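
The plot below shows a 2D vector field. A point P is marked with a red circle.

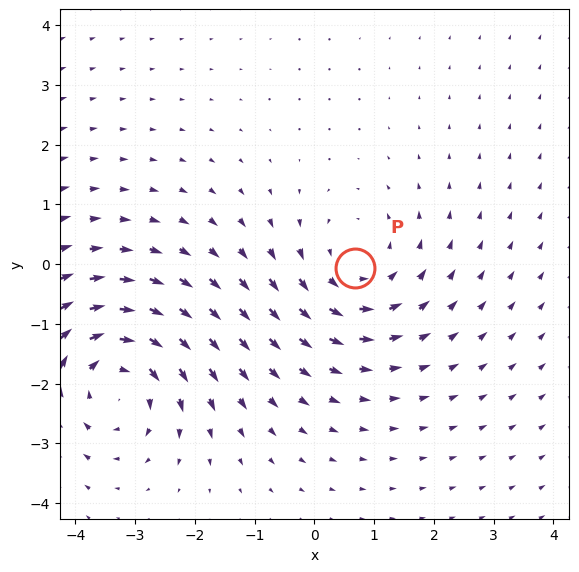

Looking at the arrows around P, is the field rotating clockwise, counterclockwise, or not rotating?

Near P at (0.7, -0.1) the arrows circulate counterclockwise. The curl (z-component) there is about +3; positive curl means counterclockwise rotation.

counterclockwise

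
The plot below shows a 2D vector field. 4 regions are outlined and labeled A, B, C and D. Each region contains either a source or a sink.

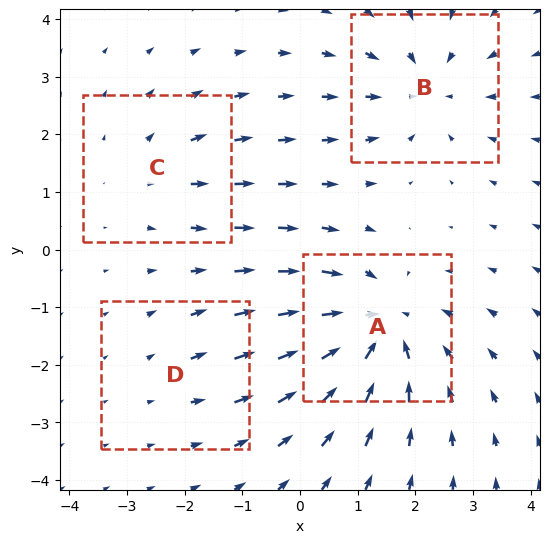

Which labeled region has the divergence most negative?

A

Divergence at each region's feature centre — A: about -6, B: about -4, C: about +3, D: about +2. Region A is most negative.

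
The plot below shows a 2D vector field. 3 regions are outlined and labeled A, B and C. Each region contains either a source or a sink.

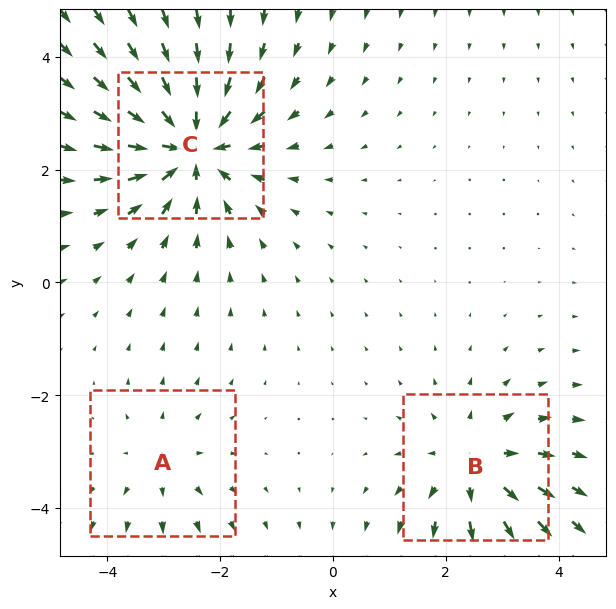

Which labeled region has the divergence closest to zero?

A

Divergence at each region's feature centre — A: about +2, B: about +4, C: about -6. Region A is closest to zero.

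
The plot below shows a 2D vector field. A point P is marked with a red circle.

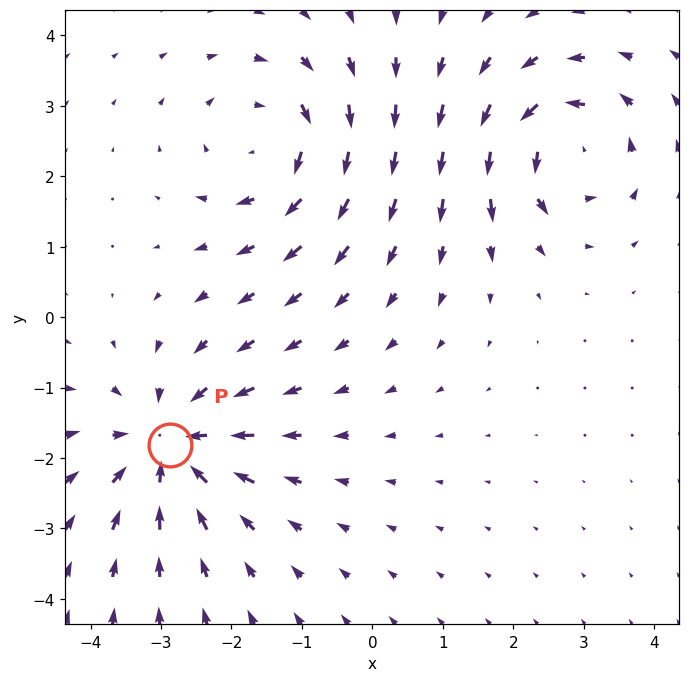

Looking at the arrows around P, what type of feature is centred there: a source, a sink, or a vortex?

sink

At P (-2.9, -1.8) the arrows converge inward. Divergence about -5, curl ≈0 — negative divergence with near-zero curl is a sink.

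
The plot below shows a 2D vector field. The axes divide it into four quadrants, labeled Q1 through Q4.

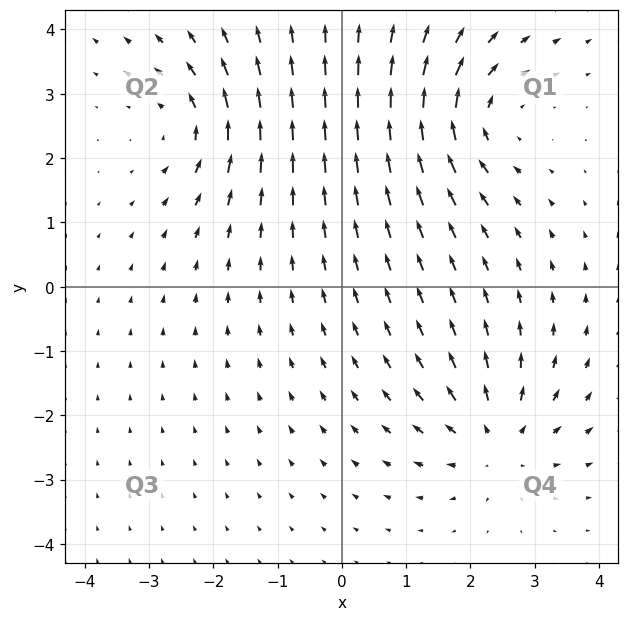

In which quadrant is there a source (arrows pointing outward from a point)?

The source sits at approximately (2.4, -2.4), which lies in quadrant Q4. The divergence there is about +4, positive as expected for a source.

Q4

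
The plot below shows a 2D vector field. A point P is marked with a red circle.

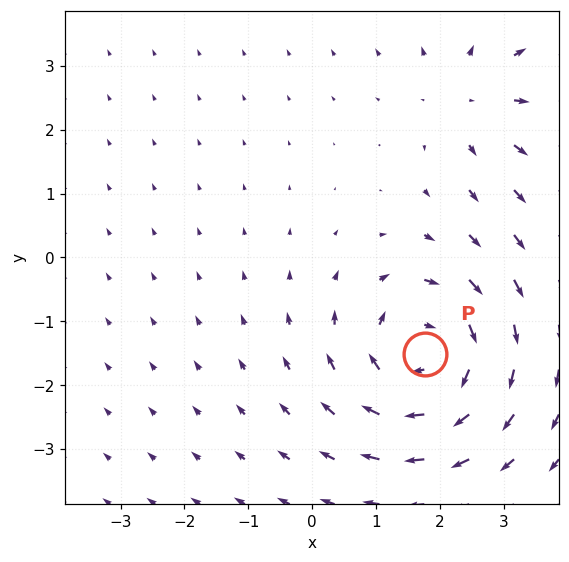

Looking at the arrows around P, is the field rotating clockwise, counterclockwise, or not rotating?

clockwise

Near P at (1.8, -1.5) the arrows circulate clockwise. The curl (z-component) there is about -5; negative curl means clockwise rotation.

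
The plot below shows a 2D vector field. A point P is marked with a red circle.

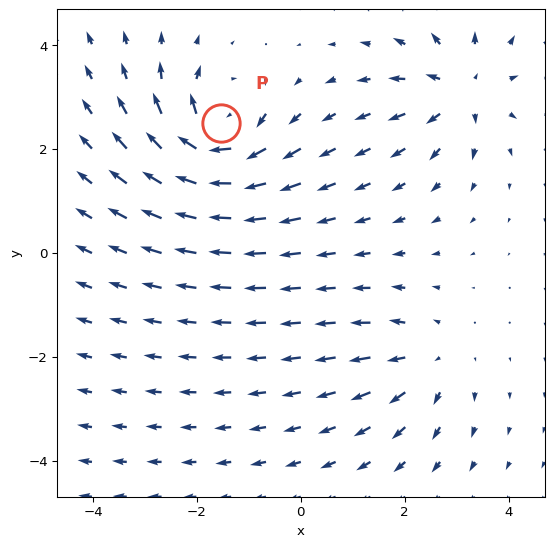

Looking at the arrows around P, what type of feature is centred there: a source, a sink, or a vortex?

vortex

At P (-1.5, 2.5) the arrows circulate clockwise. Divergence ≈0, curl about -7 — near-zero divergence with nonzero curl is a vortex.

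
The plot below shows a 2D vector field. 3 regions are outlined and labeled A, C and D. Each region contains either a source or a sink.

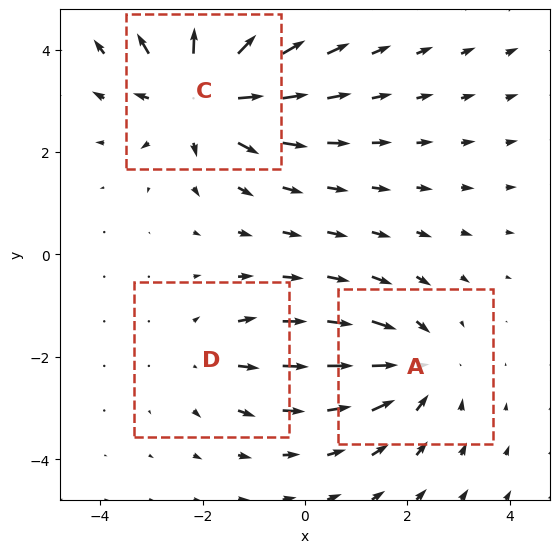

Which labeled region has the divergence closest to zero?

Divergence at each region's feature centre — A: about -3, C: about +5, D: about +2. Region D is closest to zero.

D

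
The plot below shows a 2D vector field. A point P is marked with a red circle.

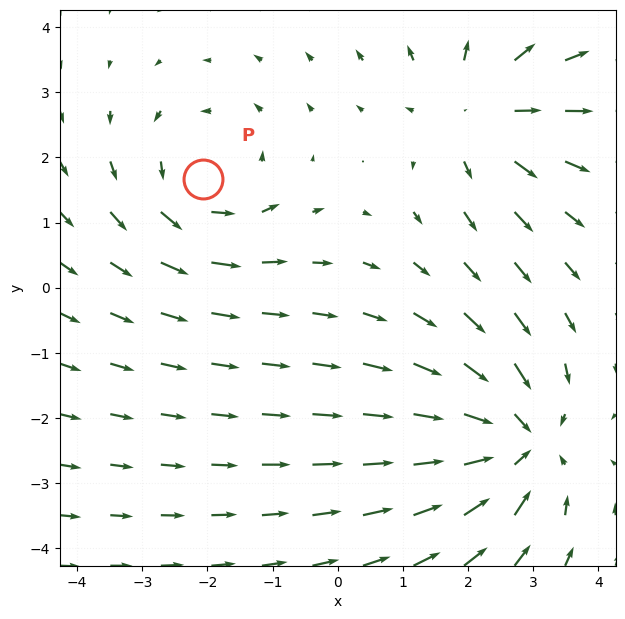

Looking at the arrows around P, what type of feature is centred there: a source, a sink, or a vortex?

vortex

At P (-2.1, 1.7) the arrows circulate counterclockwise. Divergence ≈0, curl about +3 — near-zero divergence with nonzero curl is a vortex.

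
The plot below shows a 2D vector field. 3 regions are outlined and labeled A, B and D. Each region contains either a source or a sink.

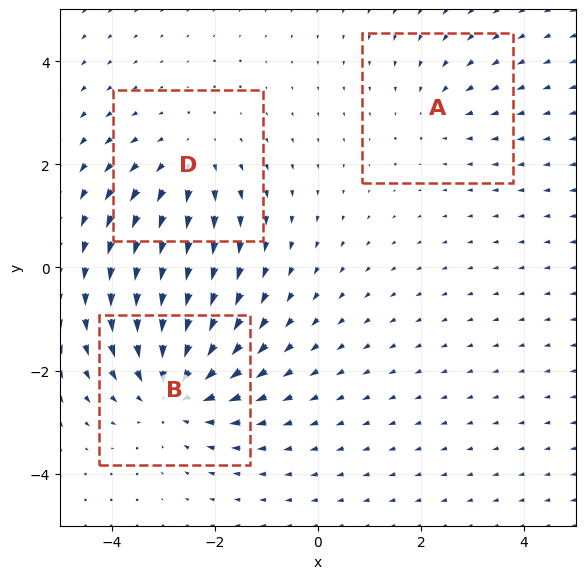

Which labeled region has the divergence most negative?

B

Divergence at each region's feature centre — A: about -2, B: about -4, D: about +3. Region B is most negative.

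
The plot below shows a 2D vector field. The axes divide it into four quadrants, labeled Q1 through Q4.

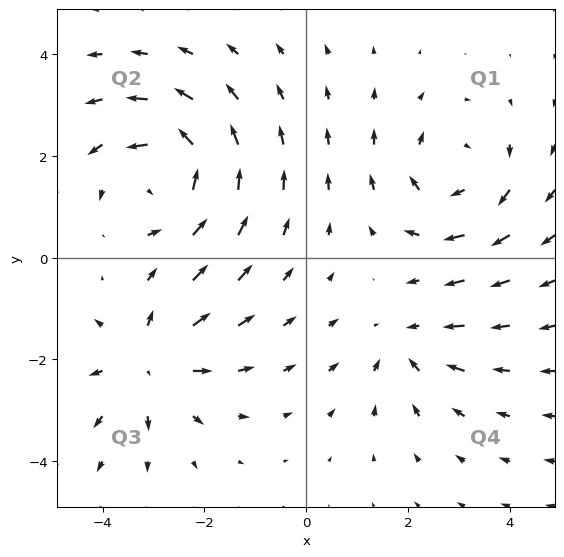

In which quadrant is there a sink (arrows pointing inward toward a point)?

The sink sits at approximately (2.0, -1.7), which lies in quadrant Q4. The divergence there is about -3, negative as expected for a sink.

Q4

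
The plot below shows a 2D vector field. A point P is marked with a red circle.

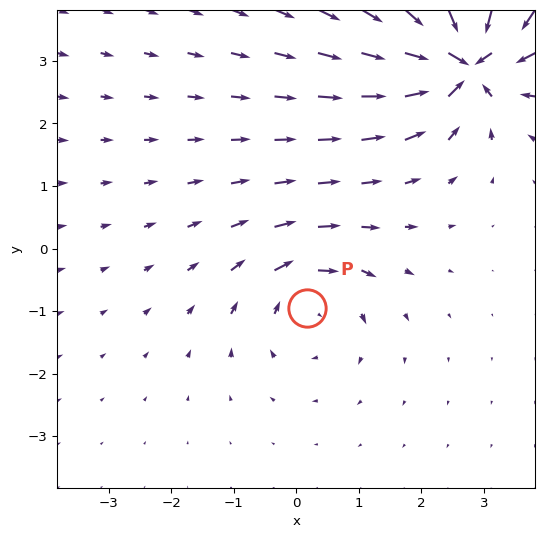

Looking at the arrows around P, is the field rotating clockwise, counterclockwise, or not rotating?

Near P at (0.2, -1.0) the arrows circulate clockwise. The curl (z-component) there is about -3; negative curl means clockwise rotation.

clockwise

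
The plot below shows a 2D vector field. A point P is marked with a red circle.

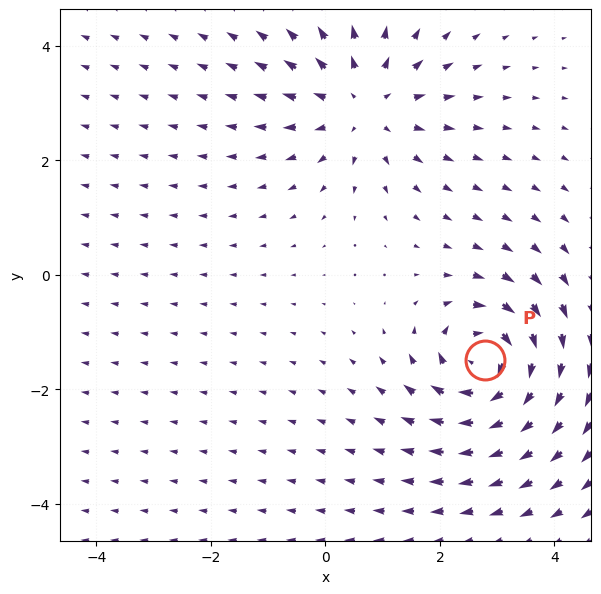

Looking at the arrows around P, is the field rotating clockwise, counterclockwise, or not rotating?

clockwise

Near P at (2.8, -1.5) the arrows circulate clockwise. The curl (z-component) there is about -7; negative curl means clockwise rotation.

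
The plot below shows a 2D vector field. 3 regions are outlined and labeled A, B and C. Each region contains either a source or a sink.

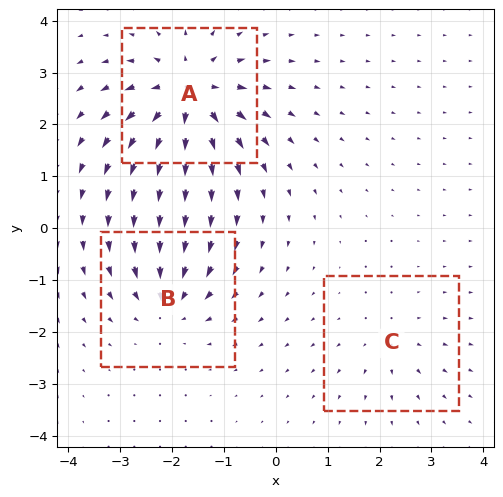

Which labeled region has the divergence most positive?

Divergence at each region's feature centre — A: about +6, B: about -4, C: about +2. Region A is most positive.

A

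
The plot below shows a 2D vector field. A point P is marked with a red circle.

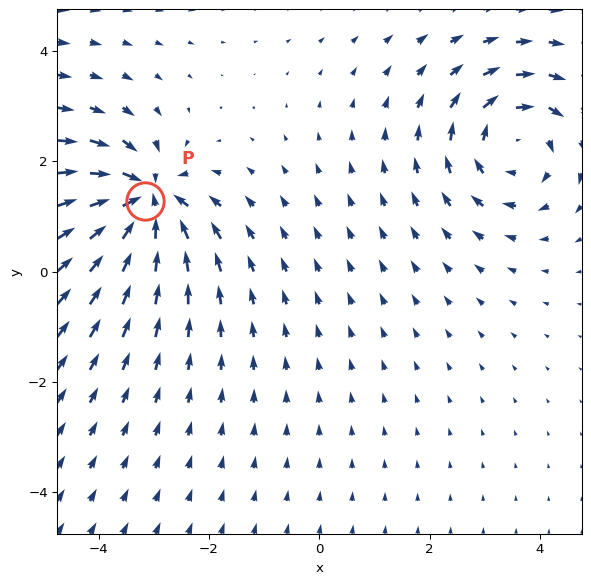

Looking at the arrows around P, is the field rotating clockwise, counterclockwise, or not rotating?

not rotating

Near P at (-3.2, 1.3) the arrows show no circulation. The curl there is ≈0.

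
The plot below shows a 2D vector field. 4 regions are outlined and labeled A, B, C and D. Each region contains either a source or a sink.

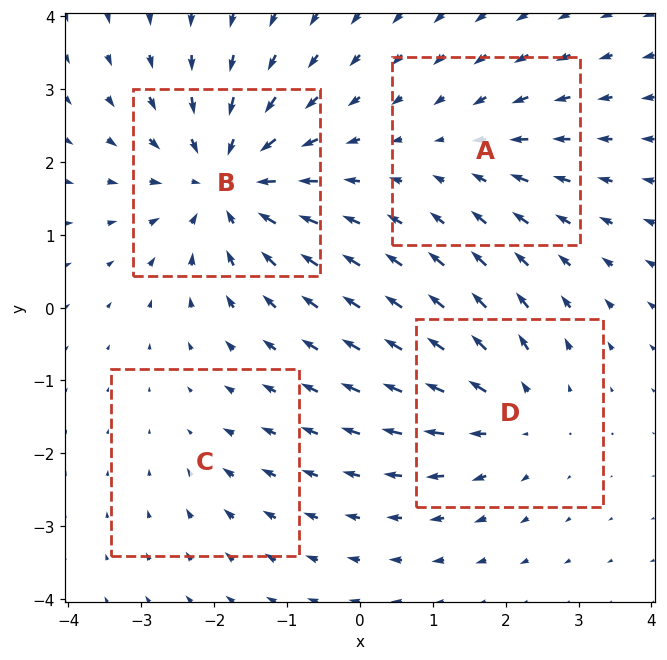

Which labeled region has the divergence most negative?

Divergence at each region's feature centre — A: about -3, B: about -7, C: about -2, D: about +4. Region B is most negative.

B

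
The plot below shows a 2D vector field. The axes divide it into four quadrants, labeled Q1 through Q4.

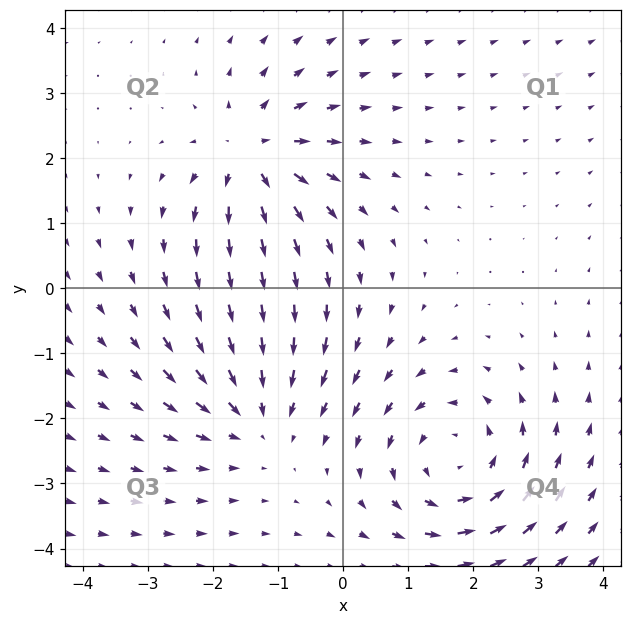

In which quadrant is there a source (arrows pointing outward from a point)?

The source sits at approximately (-1.4, 2.0), which lies in quadrant Q2. The divergence there is about +5, positive as expected for a source.

Q2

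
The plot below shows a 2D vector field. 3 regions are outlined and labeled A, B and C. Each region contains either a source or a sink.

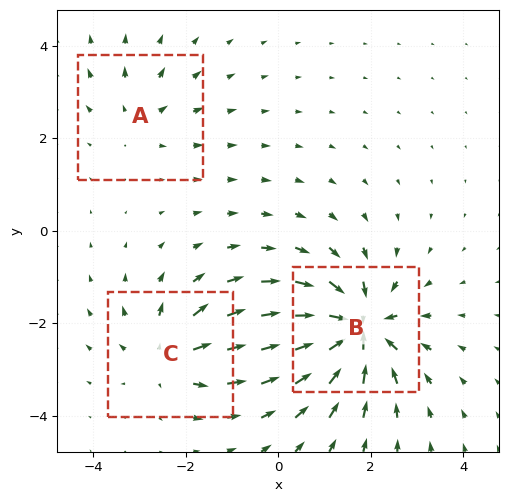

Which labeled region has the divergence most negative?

B

Divergence at each region's feature centre — A: about +2, B: about -6, C: about +4. Region B is most negative.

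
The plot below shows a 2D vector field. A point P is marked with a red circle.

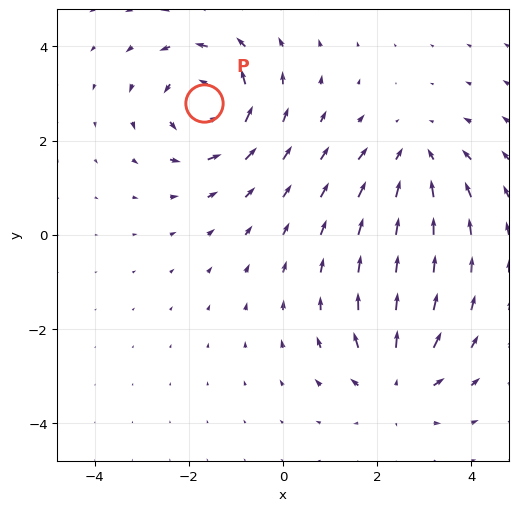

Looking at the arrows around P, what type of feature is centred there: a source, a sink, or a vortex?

At P (-1.7, 2.8) the arrows circulate counterclockwise. Divergence ≈0, curl about +5 — near-zero divergence with nonzero curl is a vortex.

vortex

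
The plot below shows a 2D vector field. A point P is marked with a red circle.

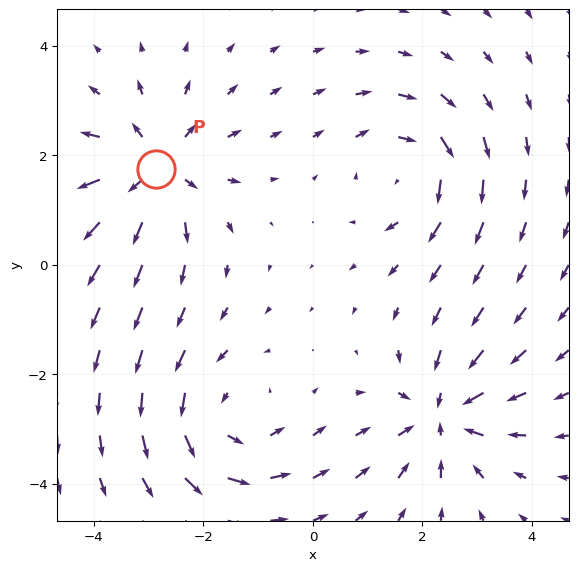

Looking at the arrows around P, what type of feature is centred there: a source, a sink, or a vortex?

At P (-2.9, 1.8) the arrows spread outward. Divergence about +6, curl ≈0 — positive divergence with near-zero curl is a source.

source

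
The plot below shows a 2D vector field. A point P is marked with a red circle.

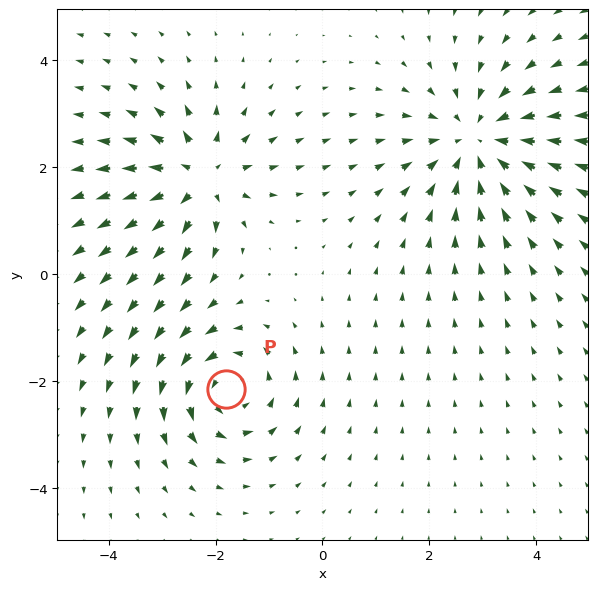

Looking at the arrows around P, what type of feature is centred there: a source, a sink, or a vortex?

vortex

At P (-1.8, -2.1) the arrows circulate counterclockwise. Divergence ≈0, curl about +4 — near-zero divergence with nonzero curl is a vortex.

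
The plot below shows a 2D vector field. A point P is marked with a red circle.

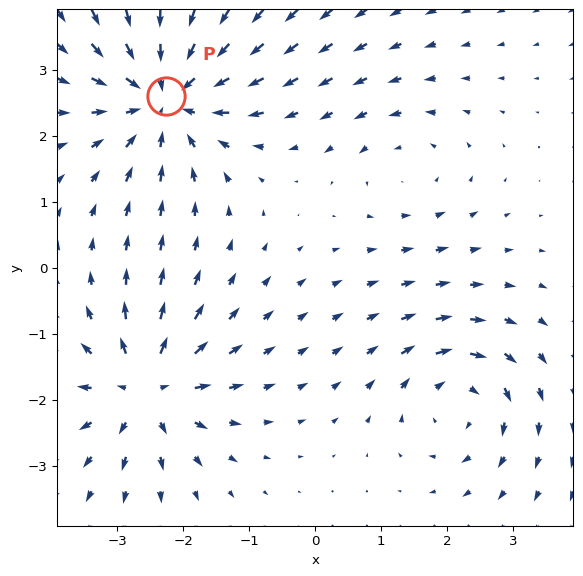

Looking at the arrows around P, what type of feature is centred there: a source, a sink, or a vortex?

At P (-2.3, 2.6) the arrows converge inward. Divergence about -5, curl ≈0 — negative divergence with near-zero curl is a sink.

sink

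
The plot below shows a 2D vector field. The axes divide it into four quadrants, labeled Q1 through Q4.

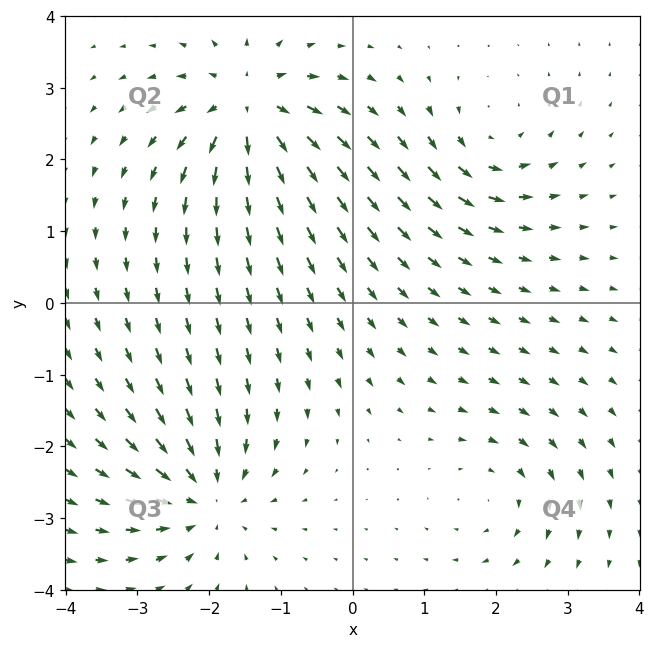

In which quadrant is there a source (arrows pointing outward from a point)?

The source sits at approximately (-1.4, 2.7), which lies in quadrant Q2. The divergence there is about +7, positive as expected for a source.

Q2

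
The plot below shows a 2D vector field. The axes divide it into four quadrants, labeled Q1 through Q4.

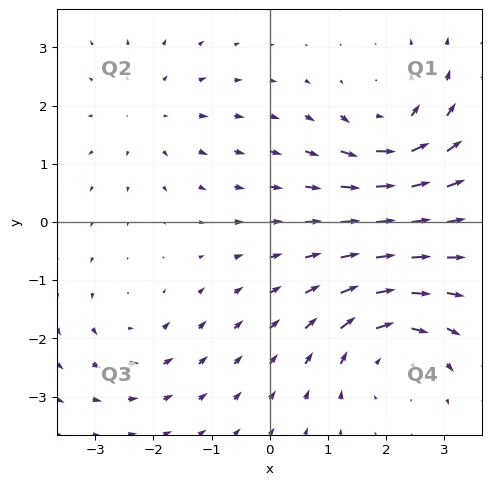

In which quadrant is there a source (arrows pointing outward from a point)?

The source sits at approximately (-2.0, 1.8), which lies in quadrant Q2. The divergence there is about +3, positive as expected for a source.

Q2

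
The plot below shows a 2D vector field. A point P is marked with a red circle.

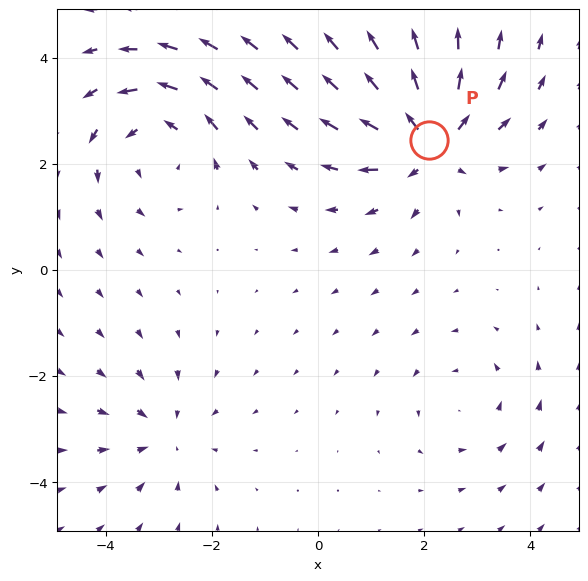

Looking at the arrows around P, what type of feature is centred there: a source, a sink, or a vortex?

At P (2.1, 2.4) the arrows spread outward. Divergence about +6, curl ≈0 — positive divergence with near-zero curl is a source.

source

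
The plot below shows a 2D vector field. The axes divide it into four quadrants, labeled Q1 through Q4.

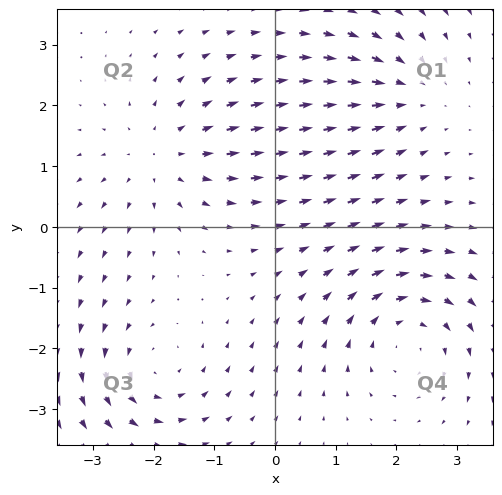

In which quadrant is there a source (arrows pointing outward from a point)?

The source sits at approximately (-1.8, 1.2), which lies in quadrant Q2. The divergence there is about +4, positive as expected for a source.

Q2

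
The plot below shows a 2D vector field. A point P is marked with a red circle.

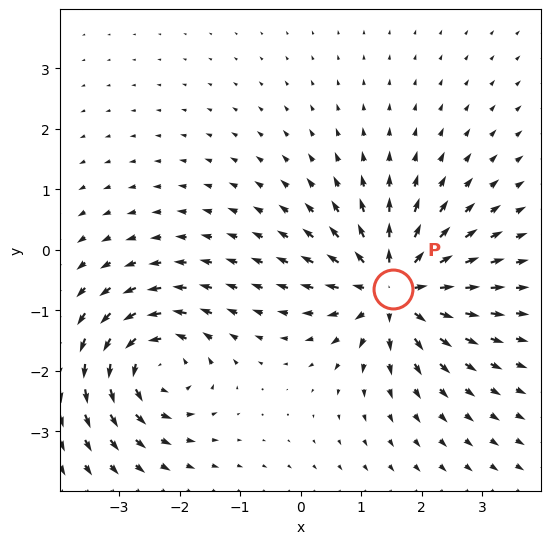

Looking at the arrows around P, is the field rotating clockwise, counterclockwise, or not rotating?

Near P at (1.5, -0.6) the arrows show no circulation. The curl there is ≈0.

not rotating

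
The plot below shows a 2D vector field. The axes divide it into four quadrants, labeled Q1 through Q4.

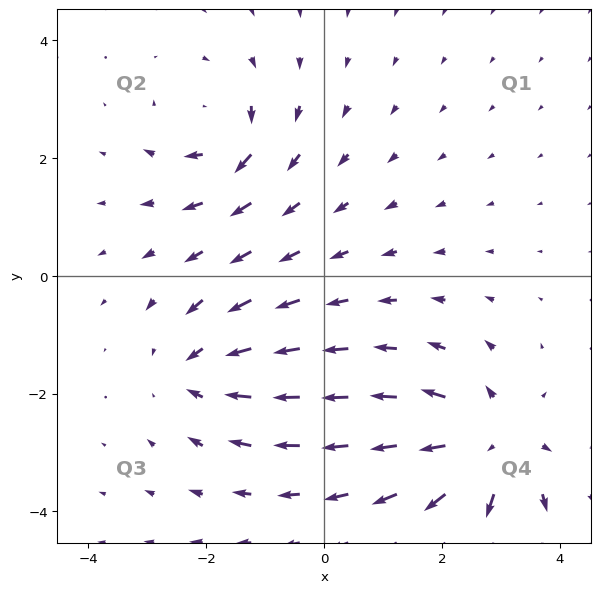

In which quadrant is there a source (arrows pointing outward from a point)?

The source sits at approximately (2.8, -2.9), which lies in quadrant Q4. The divergence there is about +4, positive as expected for a source.

Q4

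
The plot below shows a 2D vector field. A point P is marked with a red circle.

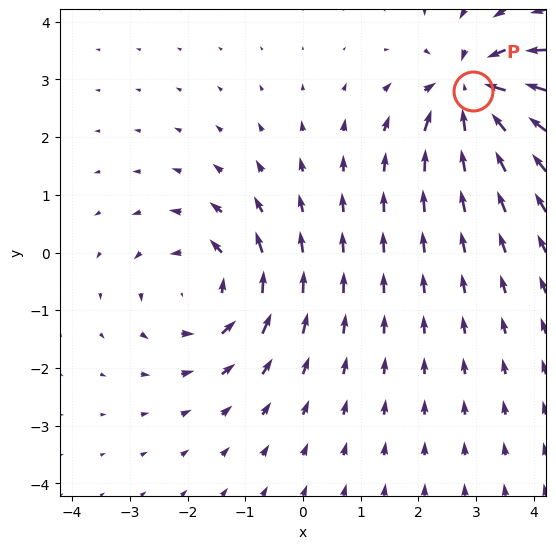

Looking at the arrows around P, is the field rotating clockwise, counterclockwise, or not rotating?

Near P at (2.9, 2.8) the arrows show no circulation. The curl there is ≈0.

not rotating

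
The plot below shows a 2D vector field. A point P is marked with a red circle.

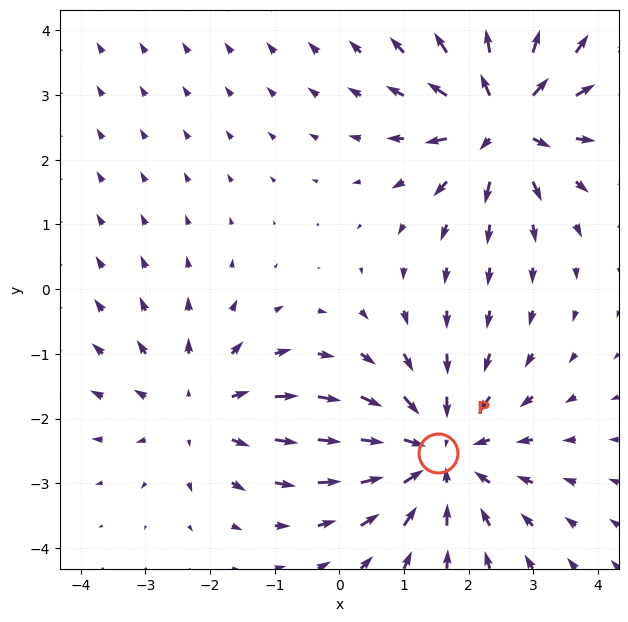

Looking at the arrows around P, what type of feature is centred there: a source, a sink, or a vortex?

At P (1.5, -2.5) the arrows converge inward. Divergence about -4, curl ≈0 — negative divergence with near-zero curl is a sink.

sink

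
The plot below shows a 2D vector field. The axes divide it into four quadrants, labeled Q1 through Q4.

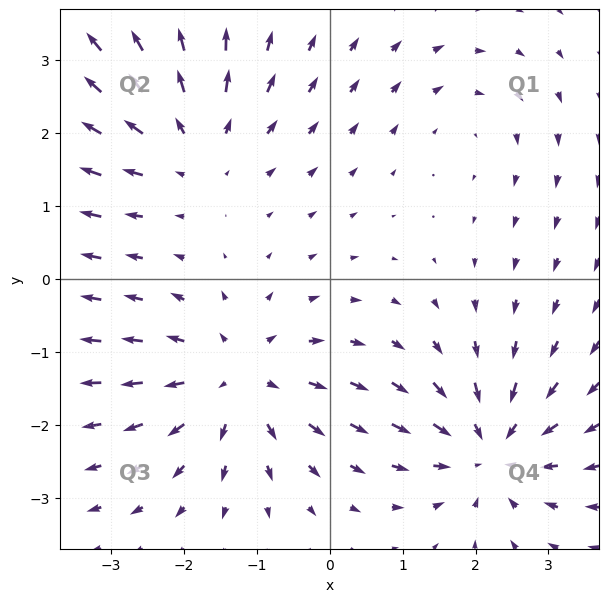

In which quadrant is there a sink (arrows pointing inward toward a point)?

Q4

The sink sits at approximately (2.2, -2.3), which lies in quadrant Q4. The divergence there is about -5, negative as expected for a sink.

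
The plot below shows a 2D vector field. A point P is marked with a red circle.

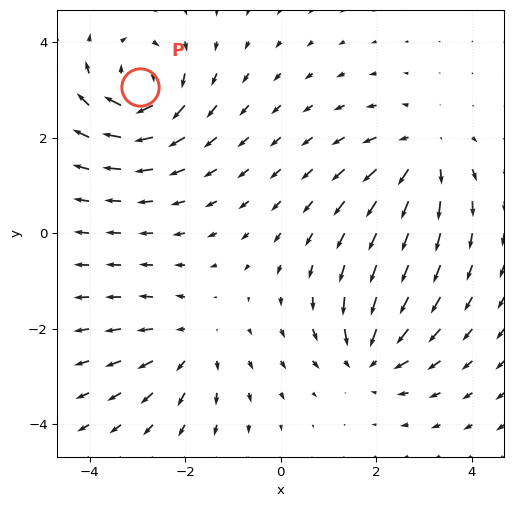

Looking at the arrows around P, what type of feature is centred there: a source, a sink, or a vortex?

vortex

At P (-2.9, 3.1) the arrows circulate clockwise. Divergence ≈0, curl about -7 — near-zero divergence with nonzero curl is a vortex.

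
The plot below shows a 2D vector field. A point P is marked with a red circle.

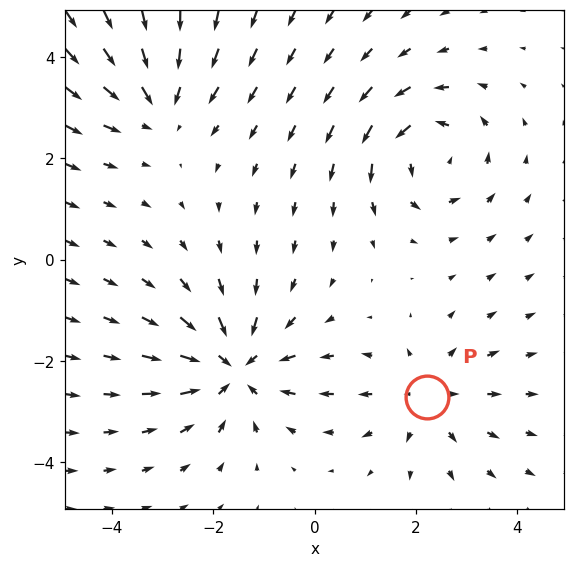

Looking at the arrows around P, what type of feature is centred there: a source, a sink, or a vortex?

source

At P (2.2, -2.7) the arrows spread outward. Divergence about +3, curl ≈0 — positive divergence with near-zero curl is a source.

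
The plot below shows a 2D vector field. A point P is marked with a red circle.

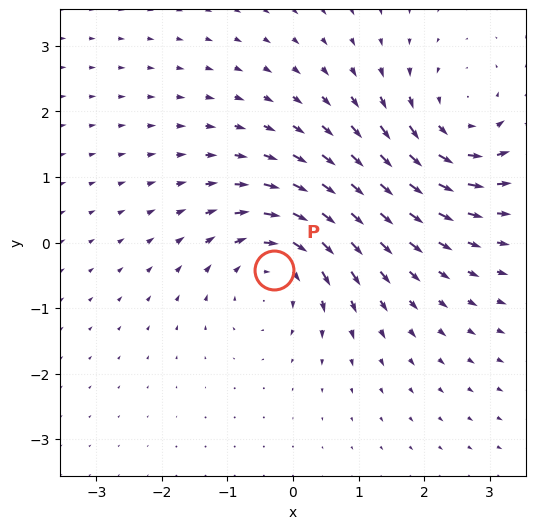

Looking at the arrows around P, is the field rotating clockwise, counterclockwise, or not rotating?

Near P at (-0.3, -0.4) the arrows circulate clockwise. The curl (z-component) there is about -5; negative curl means clockwise rotation.

clockwise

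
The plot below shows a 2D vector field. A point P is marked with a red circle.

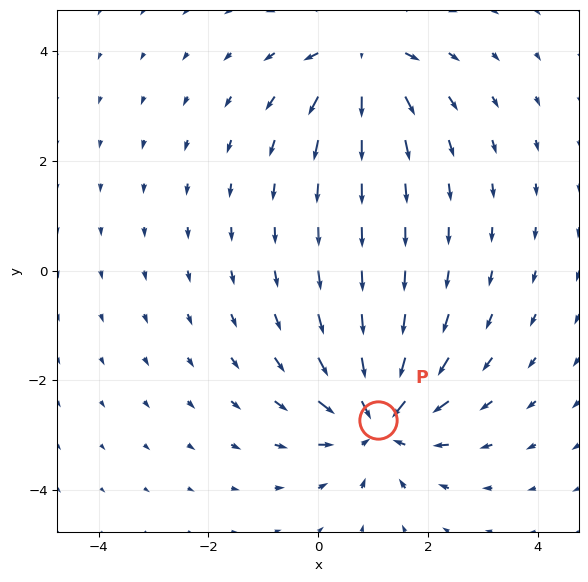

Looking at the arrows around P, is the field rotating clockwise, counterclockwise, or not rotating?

Near P at (1.1, -2.7) the arrows show no circulation. The curl there is ≈0.

not rotating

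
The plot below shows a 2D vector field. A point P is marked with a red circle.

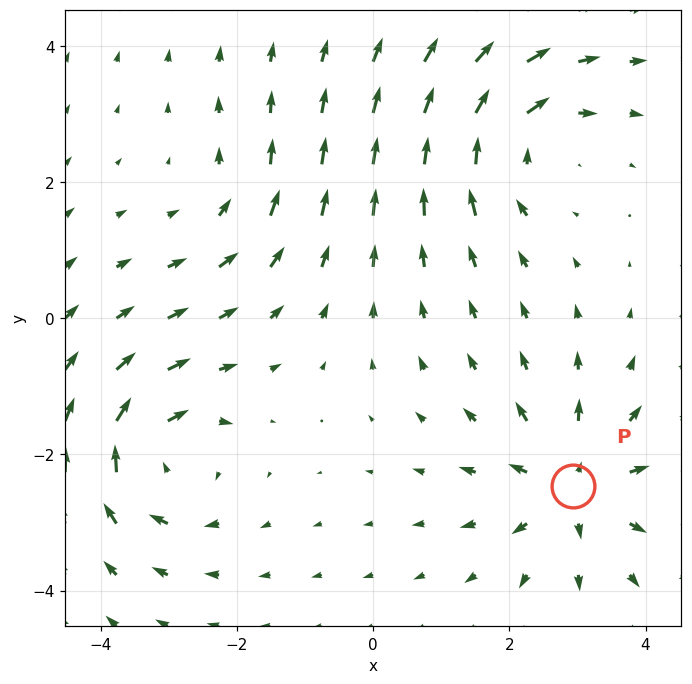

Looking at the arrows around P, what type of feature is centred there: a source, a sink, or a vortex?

source

At P (2.9, -2.5) the arrows spread outward. Divergence about +5, curl ≈0 — positive divergence with near-zero curl is a source.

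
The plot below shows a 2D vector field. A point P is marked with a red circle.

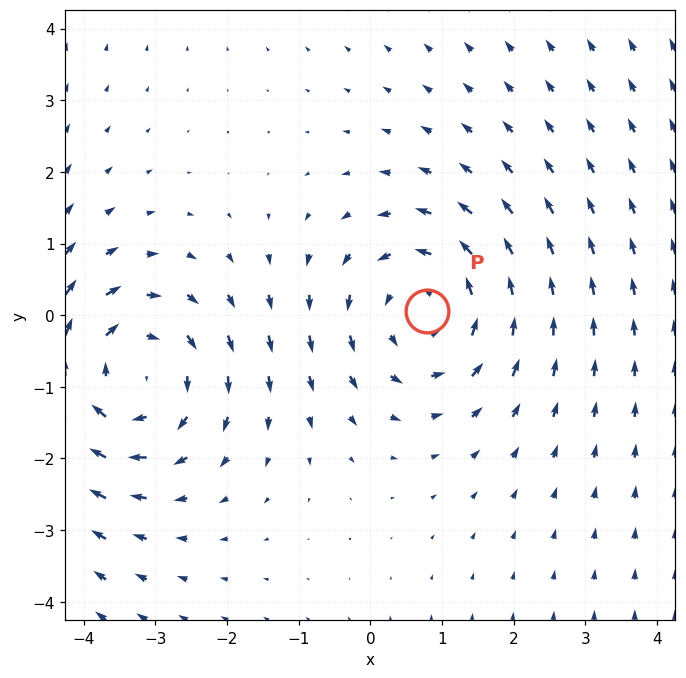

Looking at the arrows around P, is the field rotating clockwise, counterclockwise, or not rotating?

counterclockwise

Near P at (0.8, 0.1) the arrows circulate counterclockwise. The curl (z-component) there is about +3; positive curl means counterclockwise rotation.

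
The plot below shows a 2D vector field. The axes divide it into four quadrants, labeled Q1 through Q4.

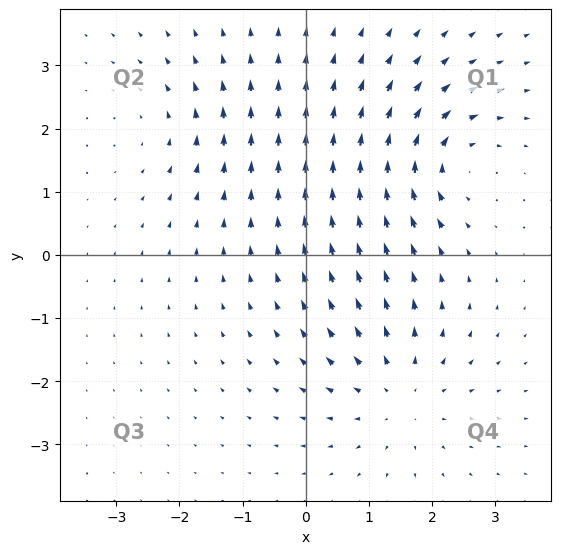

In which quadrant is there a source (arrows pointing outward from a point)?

The source sits at approximately (1.5, -2.2), which lies in quadrant Q4. The divergence there is about +4, positive as expected for a source.

Q4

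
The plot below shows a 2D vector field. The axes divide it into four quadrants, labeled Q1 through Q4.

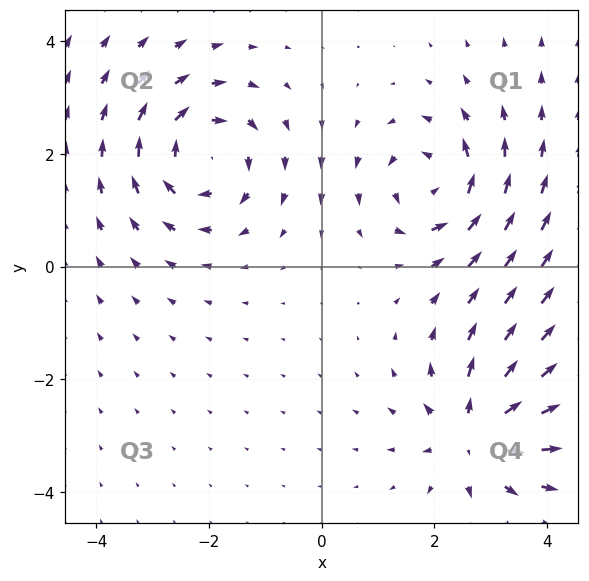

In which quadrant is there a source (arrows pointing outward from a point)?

The source sits at approximately (2.7, -3.0), which lies in quadrant Q4. The divergence there is about +5, positive as expected for a source.

Q4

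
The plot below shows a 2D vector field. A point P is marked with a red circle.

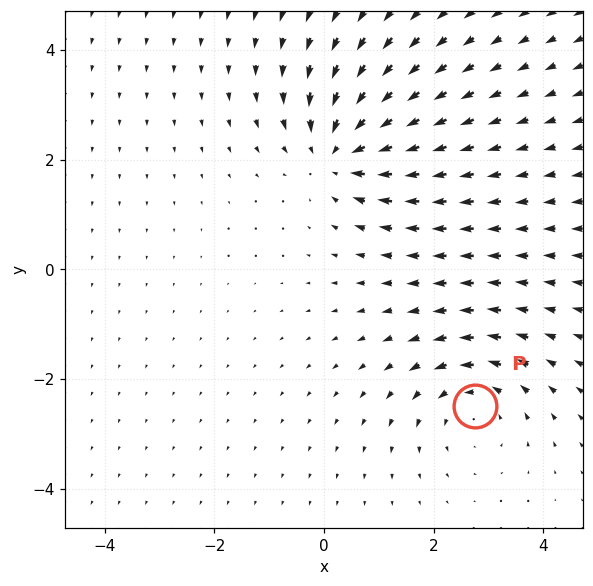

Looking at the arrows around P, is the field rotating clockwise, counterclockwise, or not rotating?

counterclockwise

Near P at (2.7, -2.5) the arrows circulate counterclockwise. The curl (z-component) there is about +3; positive curl means counterclockwise rotation.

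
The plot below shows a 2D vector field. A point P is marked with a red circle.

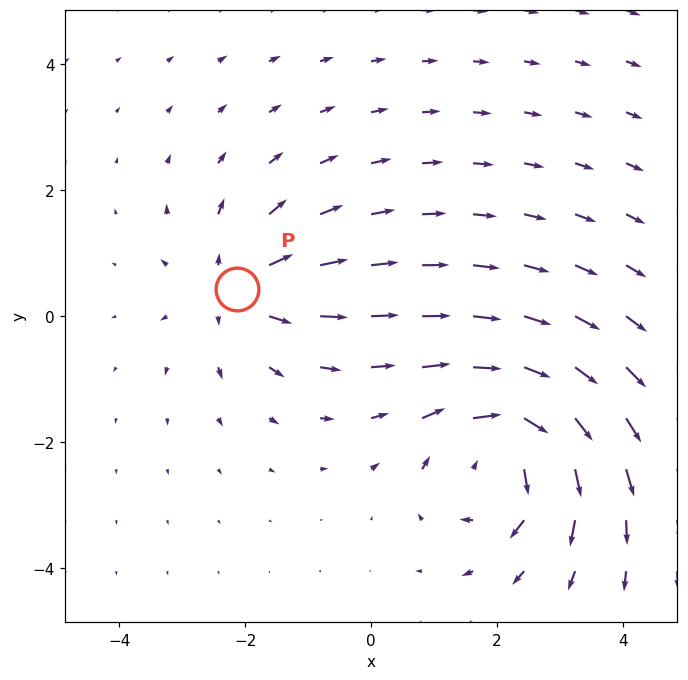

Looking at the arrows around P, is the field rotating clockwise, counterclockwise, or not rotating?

not rotating

Near P at (-2.1, 0.4) the arrows show no circulation. The curl there is ≈0.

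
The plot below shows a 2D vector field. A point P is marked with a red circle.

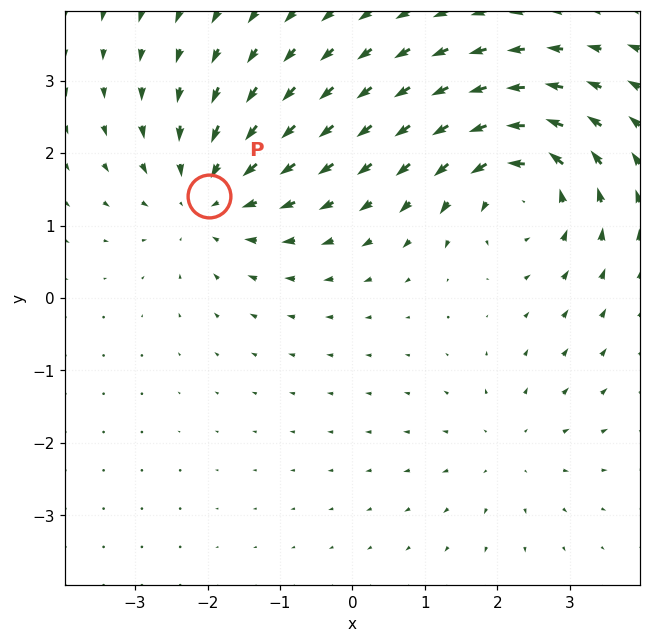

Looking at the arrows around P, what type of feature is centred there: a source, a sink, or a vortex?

sink

At P (-2.0, 1.4) the arrows converge inward. Divergence about -4, curl ≈0 — negative divergence with near-zero curl is a sink.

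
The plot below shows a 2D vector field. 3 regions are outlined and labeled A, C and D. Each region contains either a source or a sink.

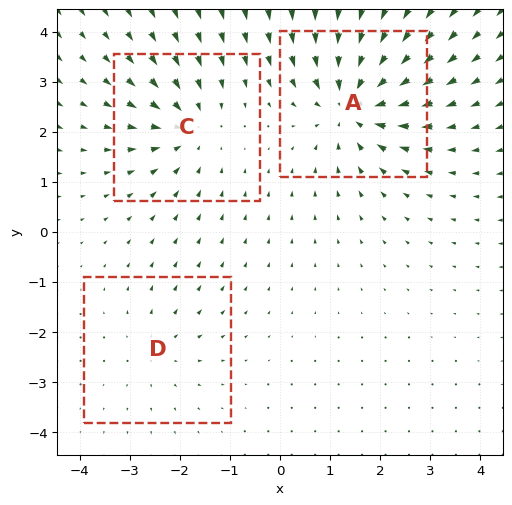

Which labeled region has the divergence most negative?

A

Divergence at each region's feature centre — A: about -6, C: about -4, D: about +2. Region A is most negative.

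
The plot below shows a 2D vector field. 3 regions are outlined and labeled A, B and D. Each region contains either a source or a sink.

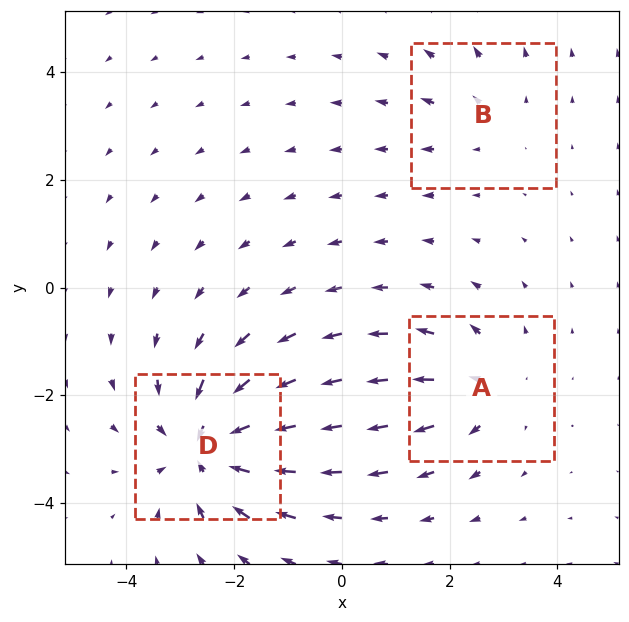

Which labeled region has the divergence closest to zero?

B

Divergence at each region's feature centre — A: about +3, B: about +2, D: about -5. Region B is closest to zero.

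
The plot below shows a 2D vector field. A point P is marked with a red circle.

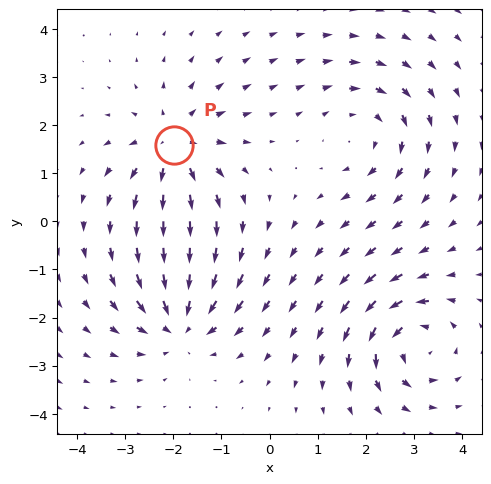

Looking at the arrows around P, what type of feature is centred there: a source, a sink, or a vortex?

At P (-2.0, 1.6) the arrows spread outward. Divergence about +4, curl ≈0 — positive divergence with near-zero curl is a source.

source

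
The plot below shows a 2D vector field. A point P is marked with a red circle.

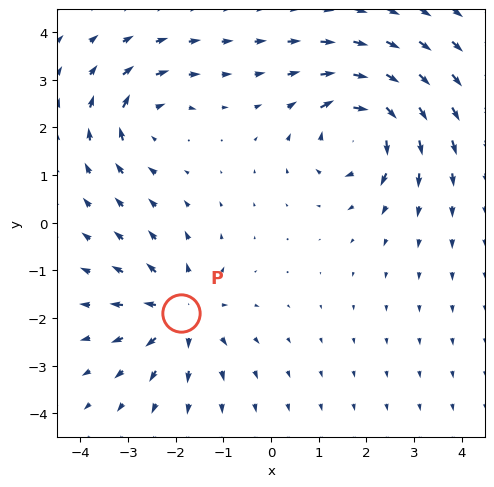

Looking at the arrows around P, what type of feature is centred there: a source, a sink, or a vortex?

At P (-1.9, -1.9) the arrows spread outward. Divergence about +5, curl ≈0 — positive divergence with near-zero curl is a source.

source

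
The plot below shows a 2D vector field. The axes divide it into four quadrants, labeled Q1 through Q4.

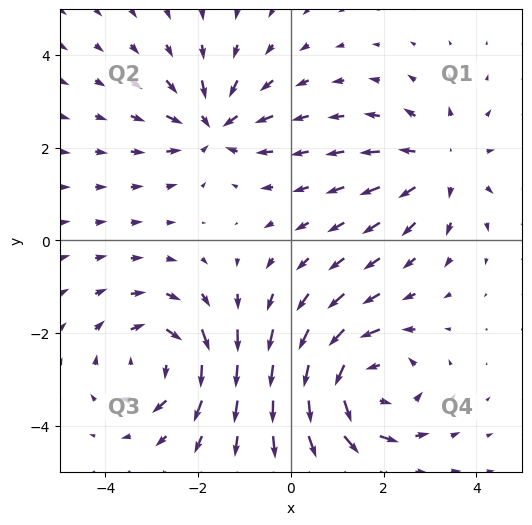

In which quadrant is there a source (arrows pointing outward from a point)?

The source sits at approximately (3.2, 1.6), which lies in quadrant Q1. The divergence there is about +3, positive as expected for a source.

Q1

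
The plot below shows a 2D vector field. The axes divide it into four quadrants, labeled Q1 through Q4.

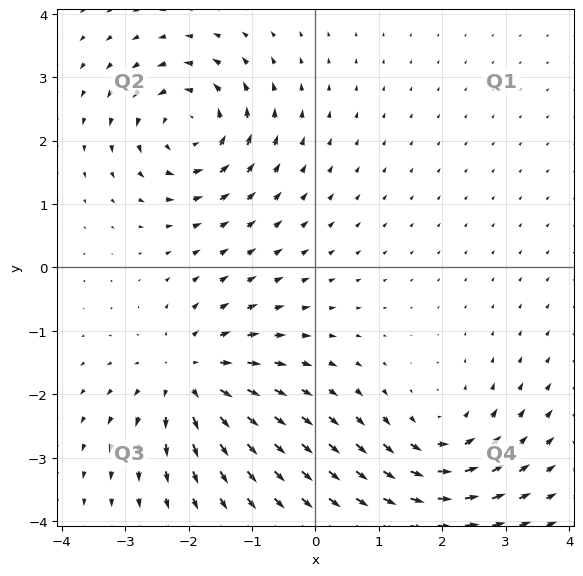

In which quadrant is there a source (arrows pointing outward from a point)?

The source sits at approximately (-2.0, -1.7), which lies in quadrant Q3. The divergence there is about +5, positive as expected for a source.

Q3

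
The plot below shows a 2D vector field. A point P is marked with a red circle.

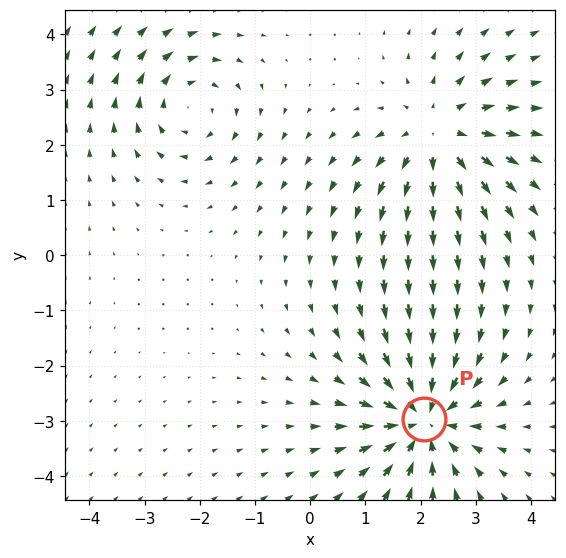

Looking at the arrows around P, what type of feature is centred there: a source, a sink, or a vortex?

sink

At P (2.1, -3.0) the arrows converge inward. Divergence about -5, curl ≈0 — negative divergence with near-zero curl is a sink.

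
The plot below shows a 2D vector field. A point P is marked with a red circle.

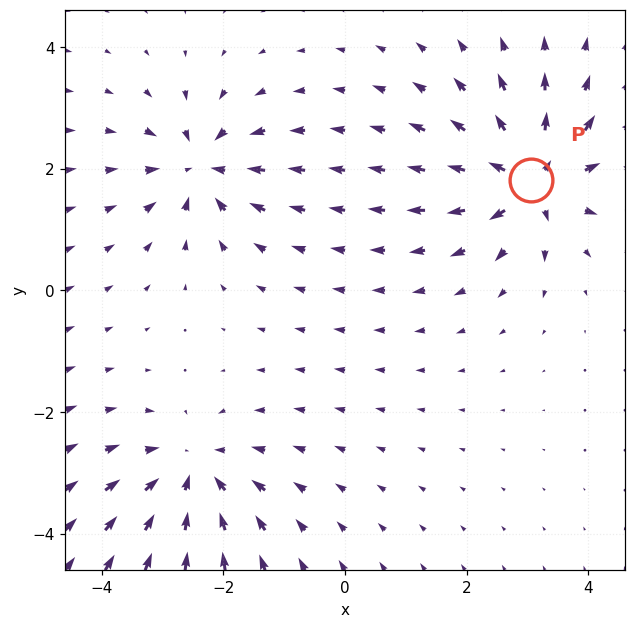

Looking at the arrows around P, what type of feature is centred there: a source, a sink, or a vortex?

At P (3.1, 1.8) the arrows spread outward. Divergence about +7, curl ≈0 — positive divergence with near-zero curl is a source.

source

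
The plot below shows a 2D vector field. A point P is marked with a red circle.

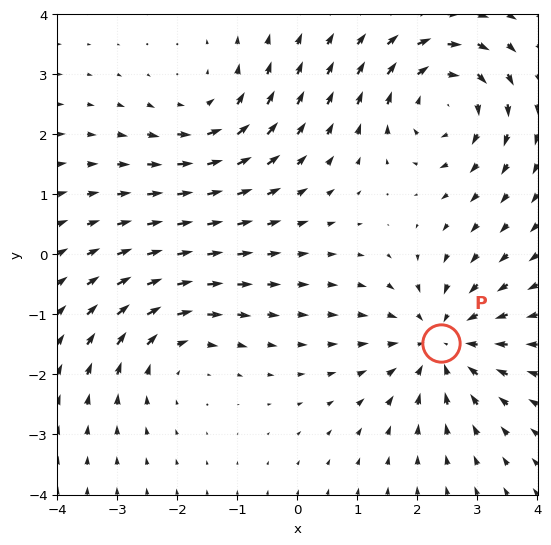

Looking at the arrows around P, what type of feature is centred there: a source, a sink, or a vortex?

At P (2.4, -1.5) the arrows converge inward. Divergence about -4, curl ≈0 — negative divergence with near-zero curl is a sink.

sink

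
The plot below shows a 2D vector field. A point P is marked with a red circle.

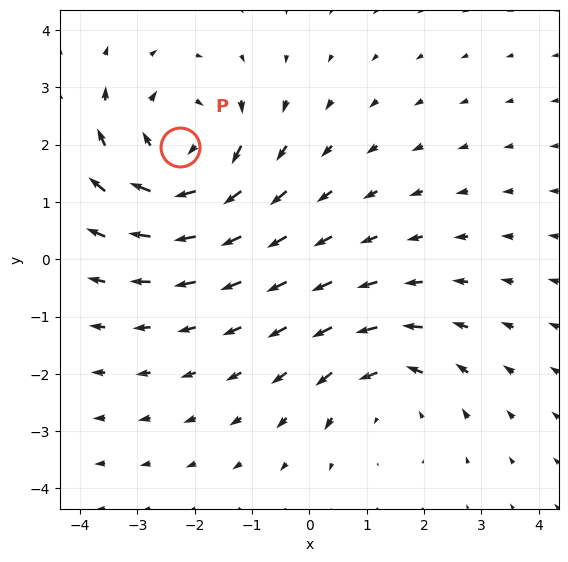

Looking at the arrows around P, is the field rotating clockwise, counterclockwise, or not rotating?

clockwise

Near P at (-2.2, 2.0) the arrows circulate clockwise. The curl (z-component) there is about -4; negative curl means clockwise rotation.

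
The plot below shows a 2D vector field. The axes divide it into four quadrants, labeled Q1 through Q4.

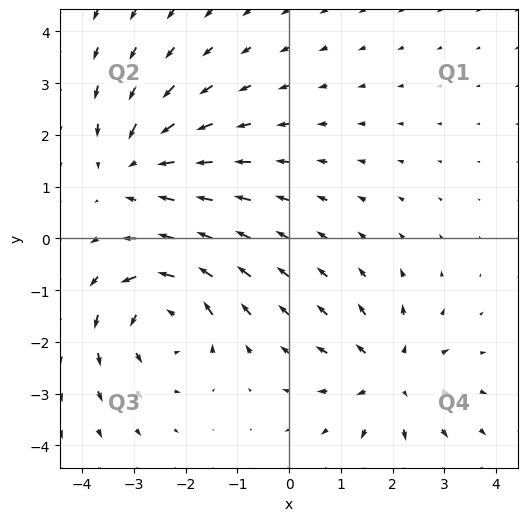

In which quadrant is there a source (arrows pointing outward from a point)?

The source sits at approximately (2.0, -2.7), which lies in quadrant Q4. The divergence there is about +4, positive as expected for a source.

Q4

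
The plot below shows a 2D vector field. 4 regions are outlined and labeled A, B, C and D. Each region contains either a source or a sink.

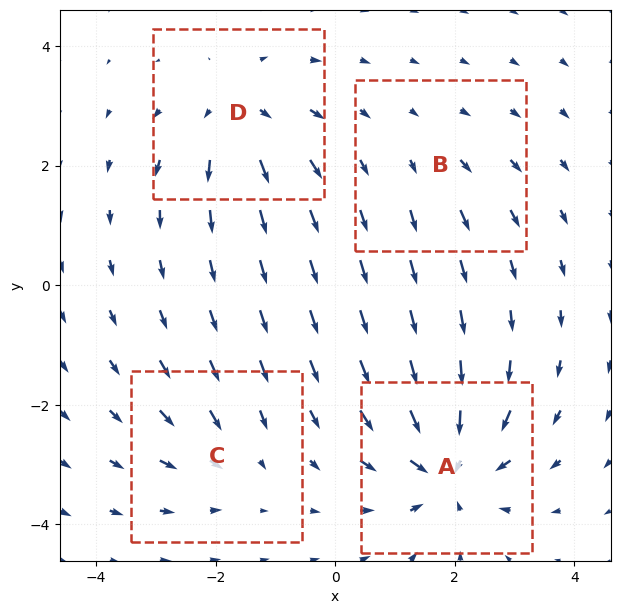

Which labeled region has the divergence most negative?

A

Divergence at each region's feature centre — A: about -7, B: about +2, C: about -3, D: about +5. Region A is most negative.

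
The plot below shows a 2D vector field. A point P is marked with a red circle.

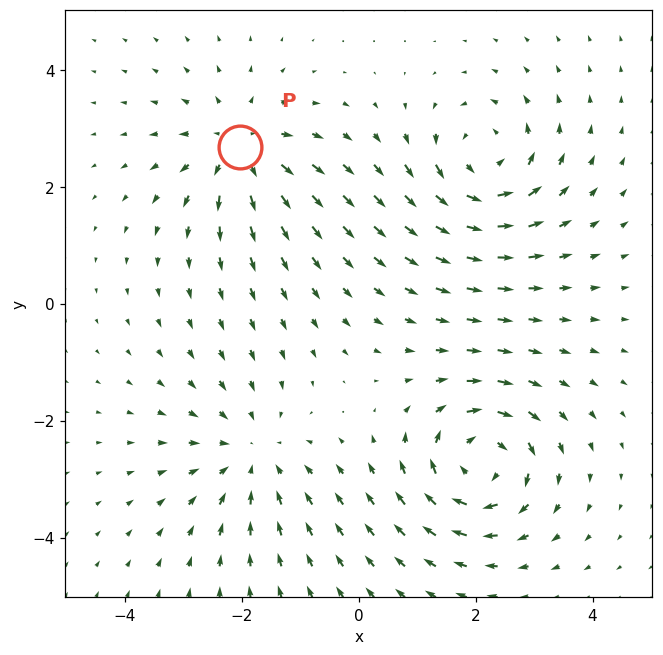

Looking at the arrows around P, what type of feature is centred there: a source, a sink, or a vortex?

At P (-2.0, 2.7) the arrows spread outward. Divergence about +5, curl ≈0 — positive divergence with near-zero curl is a source.

source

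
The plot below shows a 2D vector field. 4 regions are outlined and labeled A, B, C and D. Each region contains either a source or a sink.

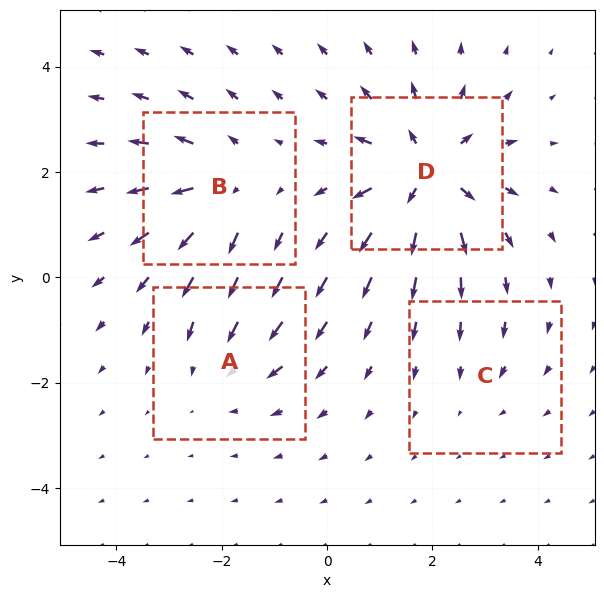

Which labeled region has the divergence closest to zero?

Divergence at each region's feature centre — A: about -3, B: about +5, C: about -2, D: about +7. Region C is closest to zero.

C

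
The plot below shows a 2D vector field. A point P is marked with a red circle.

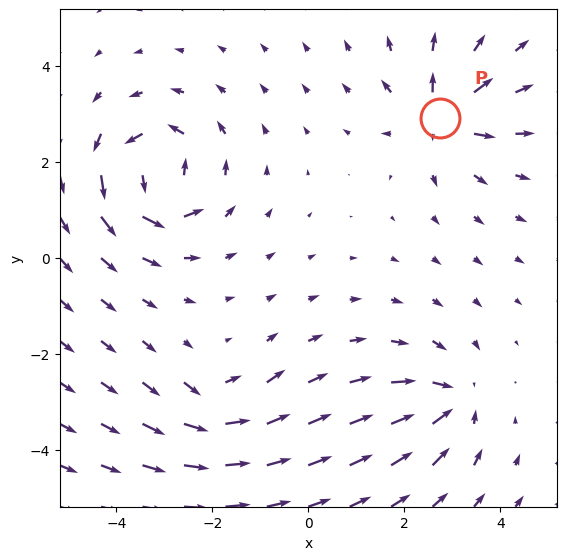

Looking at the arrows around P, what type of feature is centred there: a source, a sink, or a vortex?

source

At P (2.7, 2.9) the arrows spread outward. Divergence about +6, curl ≈0 — positive divergence with near-zero curl is a source.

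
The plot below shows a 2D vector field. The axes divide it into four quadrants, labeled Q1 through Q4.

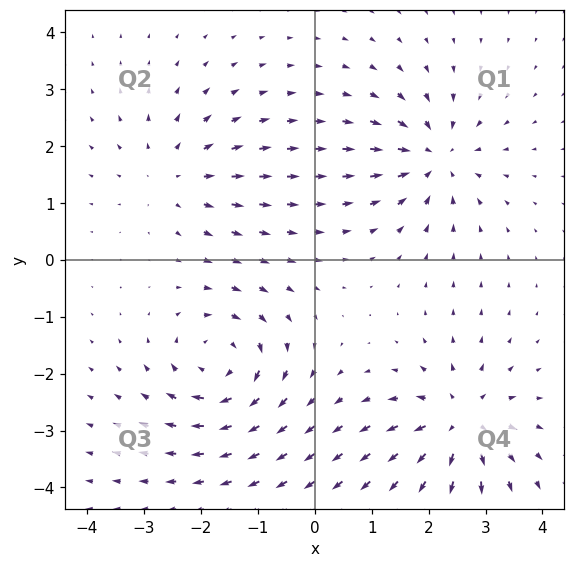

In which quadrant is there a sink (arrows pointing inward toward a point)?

The sink sits at approximately (2.1, 1.8), which lies in quadrant Q1. The divergence there is about -5, negative as expected for a sink.

Q1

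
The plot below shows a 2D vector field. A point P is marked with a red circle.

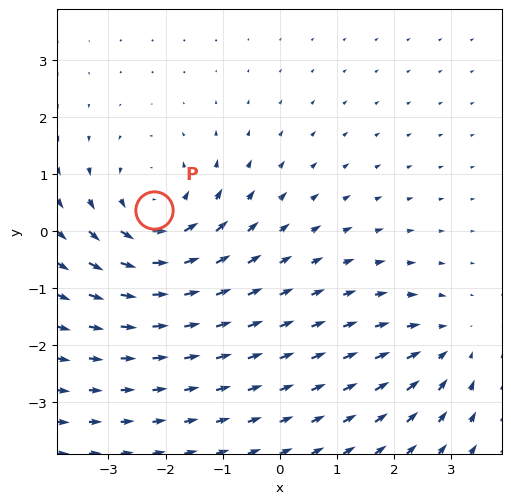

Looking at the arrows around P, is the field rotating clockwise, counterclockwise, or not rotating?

counterclockwise

Near P at (-2.2, 0.4) the arrows circulate counterclockwise. The curl (z-component) there is about +4; positive curl means counterclockwise rotation.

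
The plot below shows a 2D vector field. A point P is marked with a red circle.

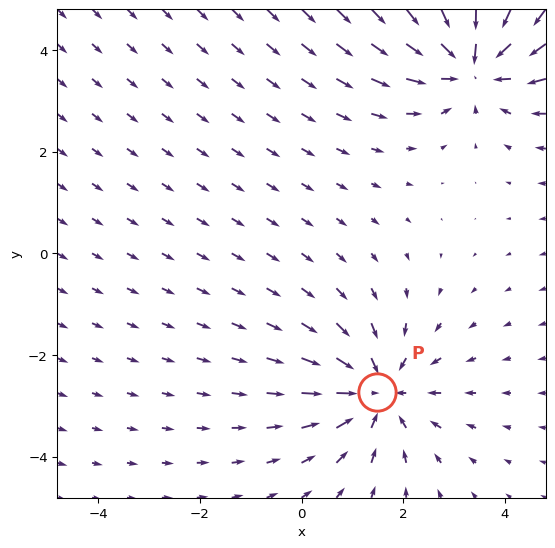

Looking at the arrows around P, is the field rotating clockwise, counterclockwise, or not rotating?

Near P at (1.5, -2.7) the arrows show no circulation. The curl there is ≈0.

not rotating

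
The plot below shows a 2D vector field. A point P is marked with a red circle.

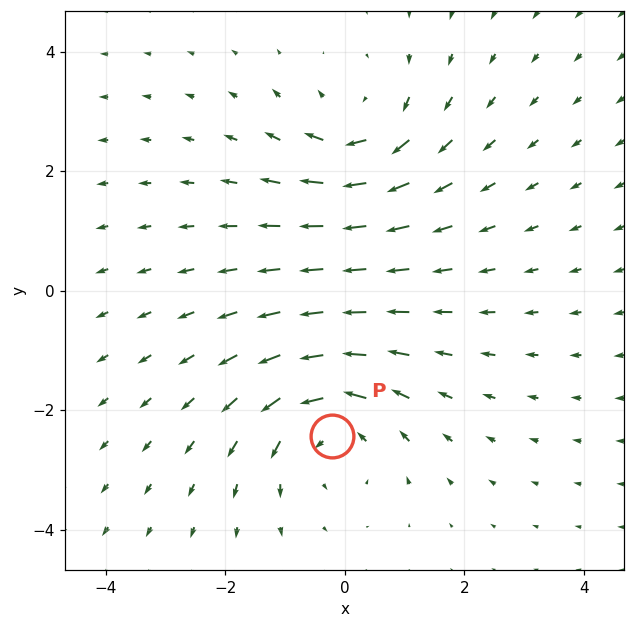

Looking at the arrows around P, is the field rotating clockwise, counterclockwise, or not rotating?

counterclockwise

Near P at (-0.2, -2.4) the arrows circulate counterclockwise. The curl (z-component) there is about +3; positive curl means counterclockwise rotation.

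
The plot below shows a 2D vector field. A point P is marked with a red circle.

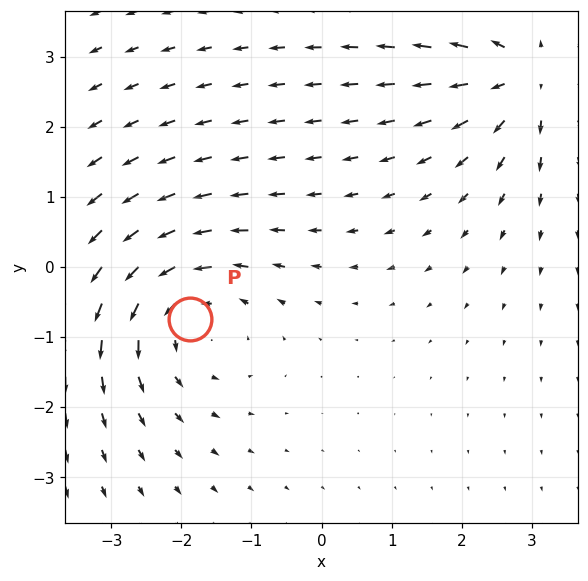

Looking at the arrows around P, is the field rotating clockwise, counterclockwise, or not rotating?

Near P at (-1.9, -0.7) the arrows circulate counterclockwise. The curl (z-component) there is about +3; positive curl means counterclockwise rotation.

counterclockwise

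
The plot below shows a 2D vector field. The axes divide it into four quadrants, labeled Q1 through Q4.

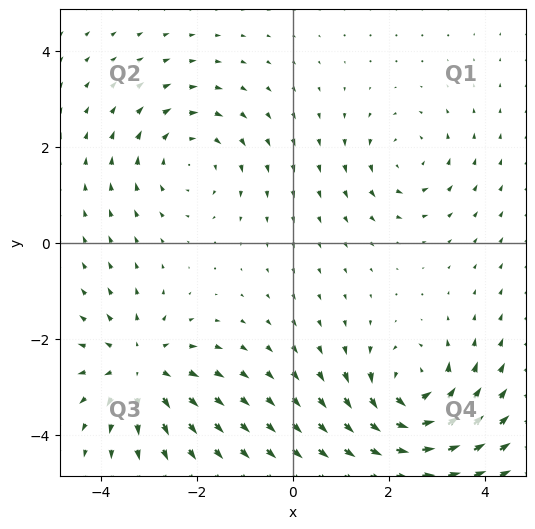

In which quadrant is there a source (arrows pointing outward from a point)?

The source sits at approximately (-3.2, -2.6), which lies in quadrant Q3. The divergence there is about +4, positive as expected for a source.

Q3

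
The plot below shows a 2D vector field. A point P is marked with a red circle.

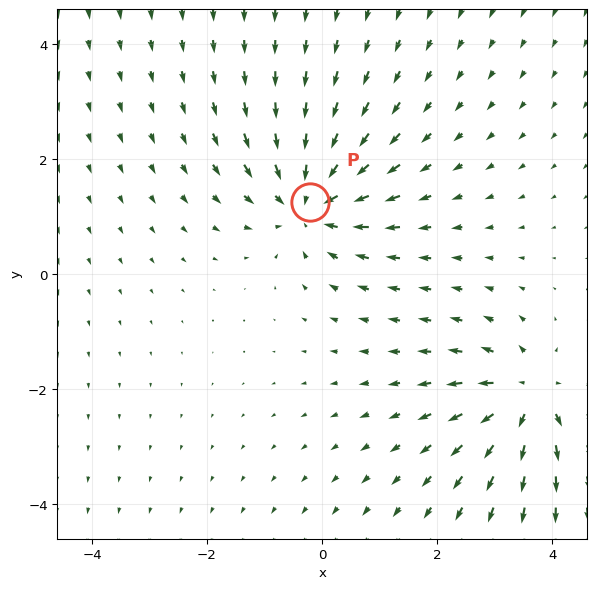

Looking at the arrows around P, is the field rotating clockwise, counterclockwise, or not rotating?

Near P at (-0.2, 1.2) the arrows show no circulation. The curl there is ≈0.

not rotating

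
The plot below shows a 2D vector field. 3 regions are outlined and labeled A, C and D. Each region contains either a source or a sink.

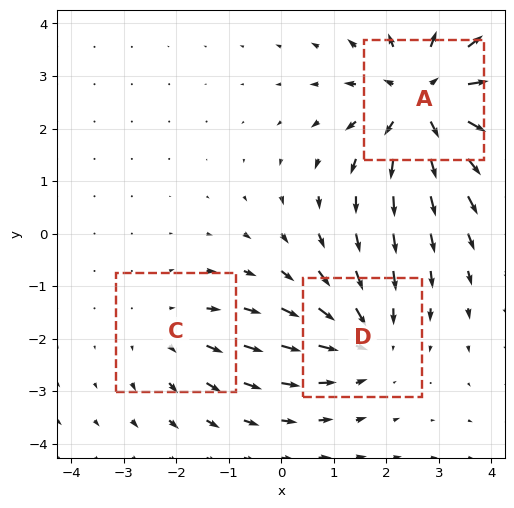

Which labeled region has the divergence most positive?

A

Divergence at each region's feature centre — A: about +4, C: about +2, D: about -3. Region A is most positive.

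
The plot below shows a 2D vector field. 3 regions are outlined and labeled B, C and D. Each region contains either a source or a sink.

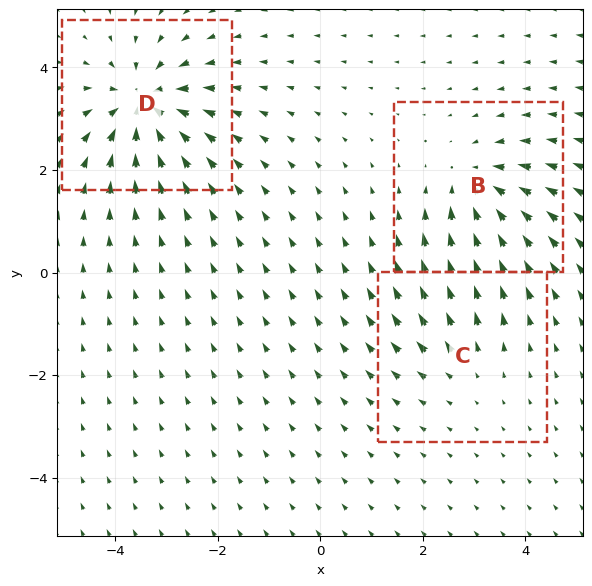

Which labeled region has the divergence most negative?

Divergence at each region's feature centre — B: about -4, C: about +2, D: about -5. Region D is most negative.

D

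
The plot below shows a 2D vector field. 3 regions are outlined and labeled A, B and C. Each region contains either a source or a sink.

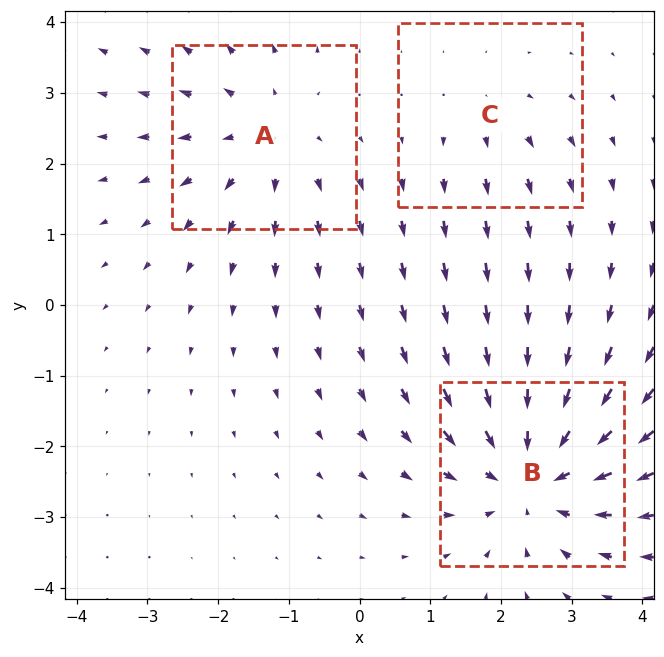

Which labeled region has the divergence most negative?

B

Divergence at each region's feature centre — A: about +3, B: about -4, C: about +2. Region B is most negative.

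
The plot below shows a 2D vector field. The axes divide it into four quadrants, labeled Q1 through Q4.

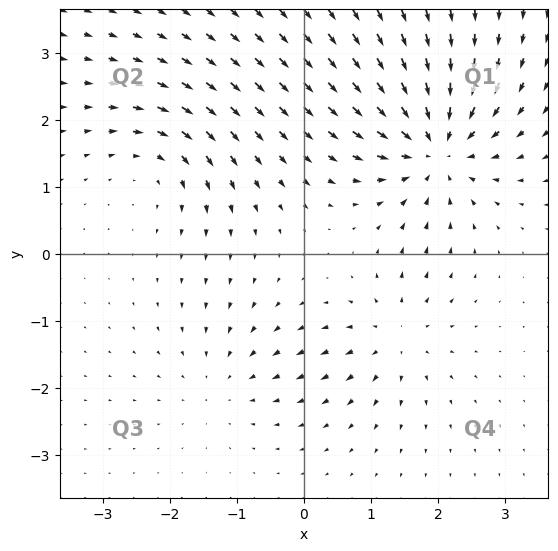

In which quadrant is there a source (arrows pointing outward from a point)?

Q4

The source sits at approximately (1.4, -1.2), which lies in quadrant Q4. The divergence there is about +4, positive as expected for a source.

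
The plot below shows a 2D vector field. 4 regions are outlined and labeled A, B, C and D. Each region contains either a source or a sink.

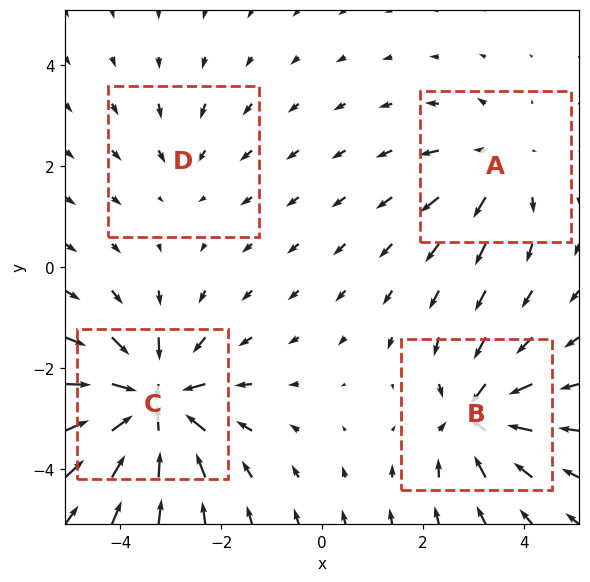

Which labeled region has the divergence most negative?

Divergence at each region's feature centre — A: about +4, B: about -5, C: about -8, D: about -2. Region C is most negative.

C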